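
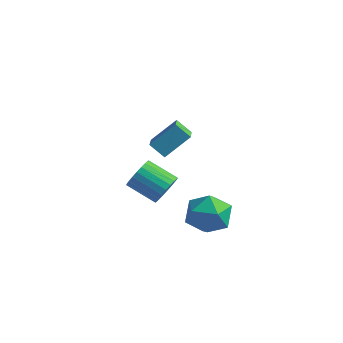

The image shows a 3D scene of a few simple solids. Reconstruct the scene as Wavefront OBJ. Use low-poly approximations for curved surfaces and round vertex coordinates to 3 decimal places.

v 0.321 2.531 -0.657
v 1.018 2.439 -1.666
v 0.442 0.561 -0.394
v 1.139 0.469 -1.403
v 1.585 1.015 -0.395
v 1.51 2.233 -0.557
v -0.05 0.767 -1.503
v -0.125 1.985 -1.665
v 0.789 1.349 -2.189
v 1.8 1.502 -1.504
v -0.34 1.498 -0.556
v 0.671 1.651 0.129
v -3.209 3.645 -2.347
v -2.772 3.358 -1.614
v -4.294 3.069 -0.82
v -4.731 3.355 -1.553
v -2.802 3.701 -1.546
v -4.323 3.412 -0.752
v -2.894 4.035 -1.6
v -4.415 3.746 -0.806
v -3.034 4.311 -1.768
v -4.555 4.022 -0.974
v -3.2 4.484 -2.024
v -4.721 4.195 -1.23
v -3.368 4.53 -2.329
v -4.889 4.241 -1.535
v -3.512 4.441 -2.636
v -5.033 4.152 -1.842
v -3.61 4.231 -2.9
v -5.131 3.942 -2.106
v -3.646 3.931 -3.08
v -5.168 3.642 -2.286
v -3.617 3.588 -3.148
v -5.138 3.299 -2.354
v -3.525 3.254 -3.094
v -5.046 2.965 -2.3
v -3.385 2.978 -2.926
v -4.906 2.689 -2.132
v -3.219 2.805 -2.67
v -4.74 2.516 -1.876
v -3.051 2.759 -2.365
v -4.572 2.47 -1.571
v -2.907 2.848 -2.058
v -4.428 2.559 -1.264
v -2.809 3.058 -1.794
v -4.33 2.769 -1
v -1.542 0.095 3.559
v -0.852 1.125 4.617
v -2.314 1.239 2.948
v -1.624 2.27 4.005
v -0.816 0.25 2.935
v -0.126 1.281 3.992
v -1.588 1.395 2.323
v -0.898 2.425 3.381
f 1 12 6
f 1 6 2
f 1 2 8
f 1 8 11
f 1 11 12
f 2 6 10
f 6 12 5
f 12 11 3
f 11 8 7
f 8 2 9
f 4 10 5
f 4 5 3
f 4 3 7
f 4 7 9
f 4 9 10
f 5 10 6
f 3 5 12
f 7 3 11
f 9 7 8
f 10 9 2
f 14 13 17
f 14 17 15
f 15 17 18
f 15 18 16
f 17 13 19
f 17 19 18
f 18 19 20
f 18 20 16
f 19 13 21
f 19 21 20
f 20 21 22
f 20 22 16
f 21 13 23
f 21 23 22
f 22 23 24
f 22 24 16
f 23 13 25
f 23 25 24
f 24 25 26
f 24 26 16
f 25 13 27
f 25 27 26
f 26 27 28
f 26 28 16
f 27 13 29
f 27 29 28
f 28 29 30
f 28 30 16
f 29 13 31
f 29 31 30
f 30 31 32
f 30 32 16
f 31 13 33
f 31 33 32
f 32 33 34
f 32 34 16
f 33 13 35
f 33 35 34
f 34 35 36
f 34 36 16
f 35 13 37
f 35 37 36
f 36 37 38
f 36 38 16
f 37 13 39
f 37 39 38
f 38 39 40
f 38 40 16
f 39 13 41
f 39 41 40
f 40 41 42
f 40 42 16
f 41 13 43
f 41 43 42
f 42 43 44
f 42 44 16
f 43 13 45
f 43 45 44
f 44 45 46
f 44 46 16
f 45 13 14
f 45 14 46
f 46 14 15
f 46 15 16
f 48 50 47
f 51 48 47
f 47 50 49
f 49 51 47
f 48 54 50
f 52 48 51
f 52 54 48
f 50 54 49
f 53 51 49
f 49 54 53
f 53 52 51
f 54 52 53



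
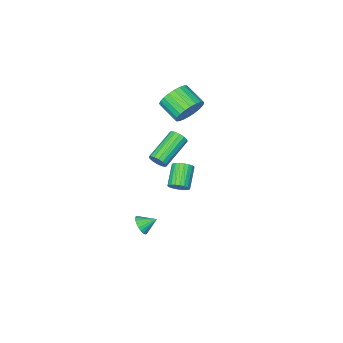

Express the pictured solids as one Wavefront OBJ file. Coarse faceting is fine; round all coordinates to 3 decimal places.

v 1.055 -1.993 -4.047
v 1.418 -2.048 -3.462
v 0.305 -1.487 -3.533
v 1.509 -1.814 -3.559
v 1.532 -1.607 -3.73
v 1.481 -1.459 -3.949
v 1.366 -1.392 -4.183
v 1.204 -1.417 -4.396
v 1.019 -1.529 -4.556
v 0.839 -1.712 -4.639
v 0.692 -1.937 -4.631
v 0.601 -2.171 -4.534
v 0.578 -2.378 -4.363
v 0.629 -2.526 -4.144
v 0.744 -2.593 -3.91
v 0.906 -2.569 -3.697
v 1.092 -2.456 -3.537
v 1.271 -2.273 -3.455
v 0.432 0.777 0.984
v 0.939 0.486 1.245
v 0.015 -0.328 2.136
v -0.492 -0.037 1.876
v 0.908 0.696 1.405
v -0.016 -0.117 2.296
v 0.795 0.921 1.492
v -0.13 0.107 2.383
v 0.619 1.12 1.491
v -0.306 0.307 2.382
v 0.41 1.26 1.403
v -0.514 0.447 2.294
v 0.206 1.317 1.243
v -0.719 0.503 2.134
v 0.04 1.28 1.037
v -0.884 0.466 1.928
v -0.057 1.156 0.823
v -0.982 0.343 1.714
v -0.07 0.967 0.637
v -0.995 0.153 1.528
v 0.004 0.744 0.51
v -0.921 -0.069 1.401
v 0.152 0.528 0.466
v -0.773 -0.286 1.357
v 0.348 0.354 0.511
v -0.576 -0.459 1.402
v 0.559 0.253 0.638
v -0.365 -0.56 1.53
v 0.748 0.243 0.825
v -0.176 -0.57 1.717
v 0.883 0.326 1.04
v -0.042 -0.488 1.931
v -3.285 -3.083 3.361
v -2.612 -2.668 4.053
v -2.462 -4.043 4.73
v -3.135 -4.457 4.039
v -2.969 -2.612 4.245
v -2.82 -3.987 4.923
v -3.375 -2.628 4.303
v -3.225 -4.003 4.981
v -3.766 -2.713 4.218
v -3.616 -4.087 4.896
v -4.085 -2.854 4.002
v -3.935 -4.229 4.68
v -4.281 -3.03 3.688
v -4.131 -4.404 4.366
v -4.326 -3.214 3.325
v -4.176 -4.588 4.003
v -4.212 -3.378 2.967
v -4.063 -4.753 3.645
v -3.958 -3.497 2.67
v -3.808 -4.872 3.347
v -3.6 -3.553 2.477
v -3.451 -4.928 3.155
v -3.195 -3.537 2.419
v -3.045 -4.912 3.097
v -2.804 -3.453 2.504
v -2.654 -4.827 3.182
v -2.485 -3.311 2.72
v -2.335 -4.686 3.398
v -2.289 -3.136 3.034
v -2.139 -4.51 3.712
v -2.244 -2.952 3.397
v -2.094 -4.326 4.075
v -2.357 -2.787 3.755
v -2.208 -4.162 4.433
v 1.394 0.113 3.275
v 1.682 -0.148 3.705
v -0.166 -0.654 4.636
v -0.454 -0.393 4.205
v 1.649 0.137 3.795
v -0.198 -0.369 4.725
v 1.548 0.415 3.745
v -0.3 -0.091 4.676
v 1.406 0.612 3.57
v -0.442 0.106 4.5
v 1.26 0.676 3.315
v -0.588 0.17 4.246
v 1.15 0.589 3.049
v -0.698 0.083 3.98
v 1.106 0.374 2.844
v -0.742 -0.132 3.775
v 1.138 0.089 2.755
v -0.709 -0.417 3.685
v 1.24 -0.189 2.804
v -0.608 -0.695 3.735
v 1.382 -0.386 2.98
v -0.466 -0.892 3.91
v 1.528 -0.45 3.234
v -0.32 -0.956 4.165
v 1.638 -0.363 3.5
v -0.21 -0.869 4.431
f 2 1 4
f 2 4 3
f 4 1 5
f 4 5 3
f 5 1 6
f 5 6 3
f 6 1 7
f 6 7 3
f 7 1 8
f 7 8 3
f 8 1 9
f 8 9 3
f 9 1 10
f 9 10 3
f 10 1 11
f 10 11 3
f 11 1 12
f 11 12 3
f 12 1 13
f 12 13 3
f 13 1 14
f 13 14 3
f 14 1 15
f 14 15 3
f 15 1 16
f 15 16 3
f 16 1 17
f 16 17 3
f 17 1 18
f 17 18 3
f 18 1 2
f 18 2 3
f 20 19 23
f 20 23 21
f 21 23 24
f 21 24 22
f 23 19 25
f 23 25 24
f 24 25 26
f 24 26 22
f 25 19 27
f 25 27 26
f 26 27 28
f 26 28 22
f 27 19 29
f 27 29 28
f 28 29 30
f 28 30 22
f 29 19 31
f 29 31 30
f 30 31 32
f 30 32 22
f 31 19 33
f 31 33 32
f 32 33 34
f 32 34 22
f 33 19 35
f 33 35 34
f 34 35 36
f 34 36 22
f 35 19 37
f 35 37 36
f 36 37 38
f 36 38 22
f 37 19 39
f 37 39 38
f 38 39 40
f 38 40 22
f 39 19 41
f 39 41 40
f 40 41 42
f 40 42 22
f 41 19 43
f 41 43 42
f 42 43 44
f 42 44 22
f 43 19 45
f 43 45 44
f 44 45 46
f 44 46 22
f 45 19 47
f 45 47 46
f 46 47 48
f 46 48 22
f 47 19 49
f 47 49 48
f 48 49 50
f 48 50 22
f 49 19 20
f 49 20 50
f 50 20 21
f 50 21 22
f 52 51 55
f 52 55 53
f 53 55 56
f 53 56 54
f 55 51 57
f 55 57 56
f 56 57 58
f 56 58 54
f 57 51 59
f 57 59 58
f 58 59 60
f 58 60 54
f 59 51 61
f 59 61 60
f 60 61 62
f 60 62 54
f 61 51 63
f 61 63 62
f 62 63 64
f 62 64 54
f 63 51 65
f 63 65 64
f 64 65 66
f 64 66 54
f 65 51 67
f 65 67 66
f 66 67 68
f 66 68 54
f 67 51 69
f 67 69 68
f 68 69 70
f 68 70 54
f 69 51 71
f 69 71 70
f 70 71 72
f 70 72 54
f 71 51 73
f 71 73 72
f 72 73 74
f 72 74 54
f 73 51 75
f 73 75 74
f 74 75 76
f 74 76 54
f 75 51 77
f 75 77 76
f 76 77 78
f 76 78 54
f 77 51 79
f 77 79 78
f 78 79 80
f 78 80 54
f 79 51 81
f 79 81 80
f 80 81 82
f 80 82 54
f 81 51 83
f 81 83 82
f 82 83 84
f 82 84 54
f 83 51 52
f 83 52 84
f 84 52 53
f 84 53 54
f 86 85 89
f 86 89 87
f 87 89 90
f 87 90 88
f 89 85 91
f 89 91 90
f 90 91 92
f 90 92 88
f 91 85 93
f 91 93 92
f 92 93 94
f 92 94 88
f 93 85 95
f 93 95 94
f 94 95 96
f 94 96 88
f 95 85 97
f 95 97 96
f 96 97 98
f 96 98 88
f 97 85 99
f 97 99 98
f 98 99 100
f 98 100 88
f 99 85 101
f 99 101 100
f 100 101 102
f 100 102 88
f 101 85 103
f 101 103 102
f 102 103 104
f 102 104 88
f 103 85 105
f 103 105 104
f 104 105 106
f 104 106 88
f 105 85 107
f 105 107 106
f 106 107 108
f 106 108 88
f 107 85 109
f 107 109 108
f 108 109 110
f 108 110 88
f 109 85 86
f 109 86 110
f 110 86 87
f 110 87 88



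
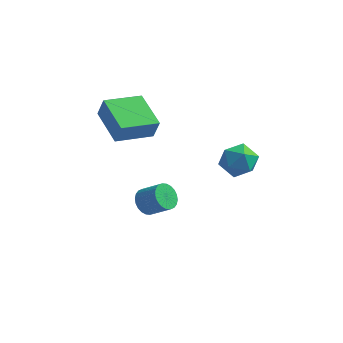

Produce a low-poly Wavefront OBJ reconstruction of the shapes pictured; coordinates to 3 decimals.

v -1.671 -2.437 -4.267
v -1.216 -2.279 -4.855
v -0.154 -2.385 -4.061
v -0.609 -2.543 -3.473
v -1.269 -2.008 -4.748
v -0.207 -2.113 -3.954
v -1.383 -1.802 -4.568
v -0.321 -1.907 -3.774
v -1.541 -1.692 -4.342
v -0.479 -1.798 -3.548
v -1.719 -1.696 -4.105
v -0.657 -1.802 -3.311
v -1.889 -1.813 -3.892
v -0.828 -1.918 -3.098
v -2.027 -2.025 -3.737
v -0.965 -2.13 -2.943
v -2.11 -2.3 -3.662
v -1.048 -2.405 -2.868
v -2.126 -2.595 -3.679
v -1.064 -2.701 -2.885
v -2.073 -2.867 -3.786
v -1.011 -2.972 -2.992
v -1.959 -3.073 -3.966
v -0.897 -3.178 -3.172
v -1.801 -3.182 -4.192
v -0.739 -3.288 -3.398
v -1.623 -3.178 -4.429
v -0.561 -3.284 -3.635
v -1.452 -3.062 -4.642
v -0.391 -3.167 -3.848
v -1.315 -2.85 -4.797
v -0.253 -2.955 -4.003
v -1.232 -2.575 -4.872
v -0.17 -2.68 -4.078
v -3.949 -2.679 1.705
v -3.604 -2.754 2.768
v -2.623 -1.232 1.377
v -2.278 -1.307 2.44
v -2.522 -4.113 1.14
v -2.177 -4.188 2.203
v -1.196 -2.666 0.812
v -0.851 -2.741 1.875
v 3.122 -1.75 0.055
v 3.564 -2.476 -0.489
v 2.336 -2.884 0.929
v 2.778 -3.61 0.385
v 3.327 -3.05 1.021
v 3.813 -2.35 0.481
v 2.087 -3.01 -0.041
v 2.573 -2.31 -0.581
v 2.924 -3.255 -0.548
v 3.691 -3.28 0.108
v 2.209 -2.08 0.332
v 2.976 -2.105 0.988
f 2 1 5
f 2 5 3
f 3 5 6
f 3 6 4
f 5 1 7
f 5 7 6
f 6 7 8
f 6 8 4
f 7 1 9
f 7 9 8
f 8 9 10
f 8 10 4
f 9 1 11
f 9 11 10
f 10 11 12
f 10 12 4
f 11 1 13
f 11 13 12
f 12 13 14
f 12 14 4
f 13 1 15
f 13 15 14
f 14 15 16
f 14 16 4
f 15 1 17
f 15 17 16
f 16 17 18
f 16 18 4
f 17 1 19
f 17 19 18
f 18 19 20
f 18 20 4
f 19 1 21
f 19 21 20
f 20 21 22
f 20 22 4
f 21 1 23
f 21 23 22
f 22 23 24
f 22 24 4
f 23 1 25
f 23 25 24
f 24 25 26
f 24 26 4
f 25 1 27
f 25 27 26
f 26 27 28
f 26 28 4
f 27 1 29
f 27 29 28
f 28 29 30
f 28 30 4
f 29 1 31
f 29 31 30
f 30 31 32
f 30 32 4
f 31 1 33
f 31 33 32
f 32 33 34
f 32 34 4
f 33 1 2
f 33 2 34
f 34 2 3
f 34 3 4
f 36 38 35
f 39 36 35
f 35 38 37
f 37 39 35
f 36 42 38
f 40 36 39
f 40 42 36
f 38 42 37
f 41 39 37
f 37 42 41
f 41 40 39
f 42 40 41
f 43 54 48
f 43 48 44
f 43 44 50
f 43 50 53
f 43 53 54
f 44 48 52
f 48 54 47
f 54 53 45
f 53 50 49
f 50 44 51
f 46 52 47
f 46 47 45
f 46 45 49
f 46 49 51
f 46 51 52
f 47 52 48
f 45 47 54
f 49 45 53
f 51 49 50
f 52 51 44



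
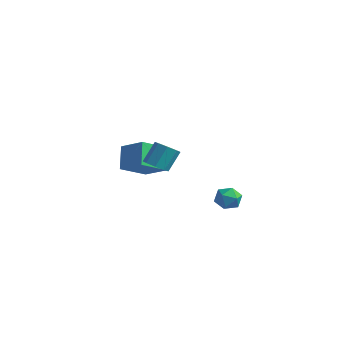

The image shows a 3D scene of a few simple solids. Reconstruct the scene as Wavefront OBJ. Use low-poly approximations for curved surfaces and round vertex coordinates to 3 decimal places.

v -3.688 3.386 -2.23
v -2.308 3.424 -1.42
v -3.208 4.829 -3.116
v -1.828 4.867 -2.307
v -3.052 2.533 -3.273
v -1.672 2.571 -2.464
v -2.572 3.976 -4.16
v -1.192 4.014 -3.35
v 3.316 2.516 -2.928
v 3.926 2.896 -3.127
v 3.974 1.864 -2.153
v 4.584 2.244 -2.352
v 4.043 2.583 -1.966
v 3.636 2.986 -2.445
v 4.264 1.774 -2.835
v 3.857 2.177 -3.314
v 4.513 2.438 -3.069
v 4.376 2.938 -2.532
v 3.524 1.822 -2.748
v 3.387 2.322 -2.211
v 0.482 1.107 -1.094
v 1.154 0.958 -1.04
v 1.249 1.764 -0.011
v 0.578 1.913 -0.066
v 1.064 1.372 -1.355
v 1.159 2.178 -0.327
v 0.633 1.63 -1.518
v 0.728 2.436 -0.49
v 0.114 1.582 -1.432
v 0.209 2.388 -0.404
v -0.189 1.256 -1.149
v -0.094 2.062 -0.12
v -0.099 0.842 -0.833
v -0.004 1.648 0.195
v 0.332 0.584 -0.67
v 0.427 1.39 0.358
v 0.851 0.632 -0.756
v 0.946 1.438 0.272
f 2 4 1
f 5 2 1
f 1 4 3
f 3 5 1
f 2 8 4
f 6 2 5
f 6 8 2
f 4 8 3
f 7 5 3
f 3 8 7
f 7 6 5
f 8 6 7
f 9 20 14
f 9 14 10
f 9 10 16
f 9 16 19
f 9 19 20
f 10 14 18
f 14 20 13
f 20 19 11
f 19 16 15
f 16 10 17
f 12 18 13
f 12 13 11
f 12 11 15
f 12 15 17
f 12 17 18
f 13 18 14
f 11 13 20
f 15 11 19
f 17 15 16
f 18 17 10
f 22 21 25
f 22 25 23
f 23 25 26
f 23 26 24
f 25 21 27
f 25 27 26
f 26 27 28
f 26 28 24
f 27 21 29
f 27 29 28
f 28 29 30
f 28 30 24
f 29 21 31
f 29 31 30
f 30 31 32
f 30 32 24
f 31 21 33
f 31 33 32
f 32 33 34
f 32 34 24
f 33 21 35
f 33 35 34
f 34 35 36
f 34 36 24
f 35 21 37
f 35 37 36
f 36 37 38
f 36 38 24
f 37 21 22
f 37 22 38
f 38 22 23
f 38 23 24



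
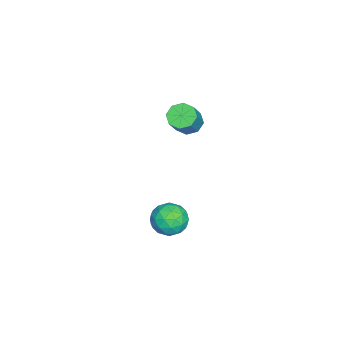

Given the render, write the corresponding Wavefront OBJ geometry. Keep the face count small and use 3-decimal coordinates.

v 1.647 2.408 -4.23
v 2.396 1.461 -4.291
v 0.224 1.239 -3.569
v 0.973 0.292 -3.63
v 1.158 1.158 -2.806
v 2.038 1.881 -3.215
v 0.582 0.819 -4.645
v 1.462 1.542 -5.054
v 1.739 0.479 -4.547
v 2.095 0.689 -3.411
v 0.525 2.011 -4.449
v 0.881 2.221 -3.313
v 2.146 2.037 -4.318
v 0.474 0.663 -3.542
v 0.582 1.172 -3.058
v 1.023 0.615 -3.093
v 1.936 2.284 -3.686
v 2.376 1.727 -3.722
v 1.648 1.549 -2.849
v 0.244 0.973 -4.138
v 0.684 0.416 -4.174
v 1.597 2.085 -4.767
v 2.038 1.528 -4.802
v 0.972 1.151 -5.011
v 2.2 0.904 -4.505
v 1.364 0.216 -4.116
v 1.134 0.526 -4.713
v 1.651 0.951 -4.953
v 2.41 1.027 -3.837
v 1.573 0.34 -3.448
v 1.682 0.848 -2.964
v 2.199 1.273 -3.204
v 2.023 0.45 -3.987
v 1.047 2.36 -4.412
v 0.21 1.673 -4.023
v 0.421 1.427 -4.656
v 0.938 1.852 -4.896
v 1.256 2.484 -3.744
v 0.42 1.796 -3.355
v 0.969 1.749 -2.907
v 1.486 2.174 -3.147
v 0.597 2.25 -3.873
v -1.733 1.719 2.48
v -1.251 2.399 2.113
v 0.015 2.3 3.593
v -0.467 1.621 3.96
v -1.744 2.627 2.55
v -0.478 2.528 4.03
v -2.23 2.323 2.945
v -0.964 2.225 4.425
v -2.425 1.666 3.069
v -1.159 1.567 4.548
v -2.215 1.04 2.847
v -0.949 0.941 4.327
v -1.722 0.812 2.41
v -0.456 0.713 3.89
v -1.236 1.115 2.015
v 0.03 1.017 3.495
v -1.041 1.773 1.892
v 0.225 1.674 3.371
f 1 38 17
f 38 12 41
f 17 41 6
f 38 41 17
f 1 17 13
f 17 6 18
f 13 18 2
f 17 18 13
f 1 13 22
f 13 2 23
f 22 23 8
f 13 23 22
f 1 22 34
f 22 8 37
f 34 37 11
f 22 37 34
f 1 34 38
f 34 11 42
f 38 42 12
f 34 42 38
f 2 18 29
f 18 6 32
f 29 32 10
f 18 32 29
f 6 41 19
f 41 12 40
f 19 40 5
f 41 40 19
f 12 42 39
f 42 11 35
f 39 35 3
f 42 35 39
f 11 37 36
f 37 8 24
f 36 24 7
f 37 24 36
f 8 23 28
f 23 2 25
f 28 25 9
f 23 25 28
f 4 30 16
f 30 10 31
f 16 31 5
f 30 31 16
f 4 16 14
f 16 5 15
f 14 15 3
f 16 15 14
f 4 14 21
f 14 3 20
f 21 20 7
f 14 20 21
f 4 21 26
f 21 7 27
f 26 27 9
f 21 27 26
f 4 26 30
f 26 9 33
f 30 33 10
f 26 33 30
f 5 31 19
f 31 10 32
f 19 32 6
f 31 32 19
f 3 15 39
f 15 5 40
f 39 40 12
f 15 40 39
f 7 20 36
f 20 3 35
f 36 35 11
f 20 35 36
f 9 27 28
f 27 7 24
f 28 24 8
f 27 24 28
f 10 33 29
f 33 9 25
f 29 25 2
f 33 25 29
f 44 43 47
f 44 47 45
f 45 47 48
f 45 48 46
f 47 43 49
f 47 49 48
f 48 49 50
f 48 50 46
f 49 43 51
f 49 51 50
f 50 51 52
f 50 52 46
f 51 43 53
f 51 53 52
f 52 53 54
f 52 54 46
f 53 43 55
f 53 55 54
f 54 55 56
f 54 56 46
f 55 43 57
f 55 57 56
f 56 57 58
f 56 58 46
f 57 43 59
f 57 59 58
f 58 59 60
f 58 60 46
f 59 43 44
f 59 44 60
f 60 44 45
f 60 45 46



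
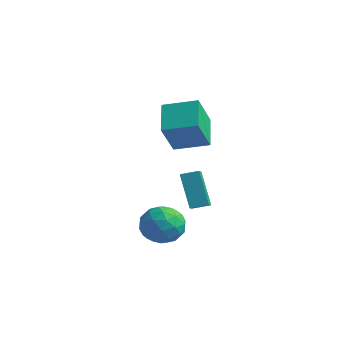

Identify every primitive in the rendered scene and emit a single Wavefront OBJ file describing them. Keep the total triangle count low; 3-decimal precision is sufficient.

v 1.802 1.273 -4.428
v 0.84 1.595 -2.647
v 2.414 1.895 -4.21
v 1.452 2.217 -2.428
v 2.528 0.363 -3.872
v 1.566 0.685 -2.09
v 3.14 0.985 -3.653
v 2.178 1.307 -1.872
v 3.341 -0.97 -4.435
v 4.094 -1.798 -4.243
v 2.006 -2.022 -3.737
v 2.759 -2.85 -3.545
v 2.803 -1.89 -2.939
v 3.628 -1.241 -3.37
v 2.472 -2.579 -4.61
v 3.297 -1.93 -5.041
v 3.557 -2.793 -4.351
v 3.762 -2.367 -3.318
v 2.338 -1.453 -4.662
v 2.543 -1.027 -3.629
v 3.835 -1.292 -4.401
v 2.265 -2.528 -3.579
v 2.291 -1.964 -3.223
v 2.734 -2.451 -3.11
v 3.561 -0.964 -3.888
v 4.004 -1.451 -3.775
v 3.245 -1.505 -3.008
v 2.096 -2.369 -4.205
v 2.539 -2.856 -4.092
v 3.366 -1.369 -4.87
v 3.809 -1.856 -4.757
v 2.855 -2.315 -4.972
v 3.961 -2.363 -4.351
v 3.177 -2.981 -3.94
v 3.008 -2.822 -4.566
v 3.493 -2.44 -4.82
v 4.082 -2.113 -3.744
v 3.297 -2.731 -3.333
v 3.323 -2.167 -2.977
v 3.808 -1.785 -3.231
v 3.766 -2.698 -3.807
v 2.803 -1.089 -4.647
v 2.018 -1.707 -4.236
v 2.292 -2.035 -4.749
v 2.777 -1.653 -5.003
v 2.923 -0.839 -4.04
v 2.139 -1.457 -3.629
v 2.607 -1.38 -3.16
v 3.092 -0.998 -3.414
v 2.334 -1.122 -4.173
v -0.428 1.429 -0.036
v -1.553 2.588 0.984
v -0.768 2.603 -1.744
v -1.893 3.762 -0.724
v 1.013 2.458 0.384
v -0.112 3.617 1.404
v 0.673 3.632 -1.324
v -0.452 4.791 -0.304
f 2 4 1
f 5 2 1
f 1 4 3
f 3 5 1
f 2 8 4
f 6 2 5
f 6 8 2
f 4 8 3
f 7 5 3
f 3 8 7
f 7 6 5
f 8 6 7
f 9 46 25
f 46 20 49
f 25 49 14
f 46 49 25
f 9 25 21
f 25 14 26
f 21 26 10
f 25 26 21
f 9 21 30
f 21 10 31
f 30 31 16
f 21 31 30
f 9 30 42
f 30 16 45
f 42 45 19
f 30 45 42
f 9 42 46
f 42 19 50
f 46 50 20
f 42 50 46
f 10 26 37
f 26 14 40
f 37 40 18
f 26 40 37
f 14 49 27
f 49 20 48
f 27 48 13
f 49 48 27
f 20 50 47
f 50 19 43
f 47 43 11
f 50 43 47
f 19 45 44
f 45 16 32
f 44 32 15
f 45 32 44
f 16 31 36
f 31 10 33
f 36 33 17
f 31 33 36
f 12 38 24
f 38 18 39
f 24 39 13
f 38 39 24
f 12 24 22
f 24 13 23
f 22 23 11
f 24 23 22
f 12 22 29
f 22 11 28
f 29 28 15
f 22 28 29
f 12 29 34
f 29 15 35
f 34 35 17
f 29 35 34
f 12 34 38
f 34 17 41
f 38 41 18
f 34 41 38
f 13 39 27
f 39 18 40
f 27 40 14
f 39 40 27
f 11 23 47
f 23 13 48
f 47 48 20
f 23 48 47
f 15 28 44
f 28 11 43
f 44 43 19
f 28 43 44
f 17 35 36
f 35 15 32
f 36 32 16
f 35 32 36
f 18 41 37
f 41 17 33
f 37 33 10
f 41 33 37
f 52 54 51
f 55 52 51
f 51 54 53
f 53 55 51
f 52 58 54
f 56 52 55
f 56 58 52
f 54 58 53
f 57 55 53
f 53 58 57
f 57 56 55
f 58 56 57



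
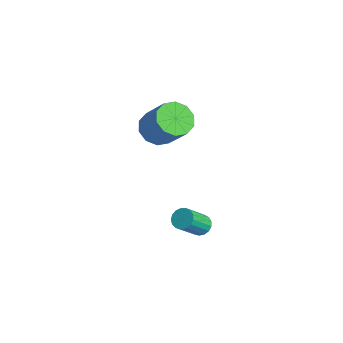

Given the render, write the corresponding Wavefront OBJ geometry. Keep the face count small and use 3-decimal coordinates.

v -2.068 -2.398 1.562
v -1.684 -1.772 1.134
v -0.589 -1.556 2.43
v -0.972 -2.182 2.858
v -2.068 -1.559 1.423
v -0.973 -1.344 2.719
v -2.451 -1.667 1.765
v -1.356 -1.452 3.061
v -2.688 -2.054 2.03
v -1.593 -1.839 3.326
v -2.688 -2.572 2.116
v -1.593 -2.357 3.412
v -2.451 -3.024 1.99
v -1.356 -2.808 3.286
v -2.067 -3.236 1.701
v -0.972 -3.021 2.997
v -1.684 -3.128 1.359
v -0.589 -2.913 2.655
v -1.447 -2.741 1.094
v -0.352 -2.526 2.39
v -1.447 -2.223 1.008
v -0.352 -2.008 2.304
v 0.466 -1.835 -2.901
v 0.706 -1.475 -2.631
v 0.974 -2.465 -1.549
v 0.734 -2.825 -1.819
v 0.474 -1.458 -2.558
v 0.741 -2.447 -1.476
v 0.24 -1.527 -2.563
v 0.507 -2.517 -1.482
v 0.058 -1.667 -2.646
v 0.325 -2.657 -1.564
v -0.031 -1.845 -2.787
v 0.237 -2.835 -1.706
v -0.005 -2.021 -2.954
v 0.262 -3.011 -1.873
v 0.128 -2.155 -3.109
v 0.395 -3.144 -2.028
v 0.339 -2.215 -3.217
v 0.606 -3.204 -2.135
v 0.579 -2.188 -3.251
v 0.846 -3.178 -2.17
v 0.793 -2.08 -3.206
v 1.061 -3.07 -2.124
v 0.933 -1.917 -3.091
v 1.2 -2.906 -2.009
v 0.965 -1.734 -2.932
v 1.233 -2.724 -1.85
v 0.884 -1.575 -2.766
v 1.151 -2.564 -1.684
f 2 1 5
f 2 5 3
f 3 5 6
f 3 6 4
f 5 1 7
f 5 7 6
f 6 7 8
f 6 8 4
f 7 1 9
f 7 9 8
f 8 9 10
f 8 10 4
f 9 1 11
f 9 11 10
f 10 11 12
f 10 12 4
f 11 1 13
f 11 13 12
f 12 13 14
f 12 14 4
f 13 1 15
f 13 15 14
f 14 15 16
f 14 16 4
f 15 1 17
f 15 17 16
f 16 17 18
f 16 18 4
f 17 1 19
f 17 19 18
f 18 19 20
f 18 20 4
f 19 1 21
f 19 21 20
f 20 21 22
f 20 22 4
f 21 1 2
f 21 2 22
f 22 2 3
f 22 3 4
f 24 23 27
f 24 27 25
f 25 27 28
f 25 28 26
f 27 23 29
f 27 29 28
f 28 29 30
f 28 30 26
f 29 23 31
f 29 31 30
f 30 31 32
f 30 32 26
f 31 23 33
f 31 33 32
f 32 33 34
f 32 34 26
f 33 23 35
f 33 35 34
f 34 35 36
f 34 36 26
f 35 23 37
f 35 37 36
f 36 37 38
f 36 38 26
f 37 23 39
f 37 39 38
f 38 39 40
f 38 40 26
f 39 23 41
f 39 41 40
f 40 41 42
f 40 42 26
f 41 23 43
f 41 43 42
f 42 43 44
f 42 44 26
f 43 23 45
f 43 45 44
f 44 45 46
f 44 46 26
f 45 23 47
f 45 47 46
f 46 47 48
f 46 48 26
f 47 23 49
f 47 49 48
f 48 49 50
f 48 50 26
f 49 23 24
f 49 24 50
f 50 24 25
f 50 25 26



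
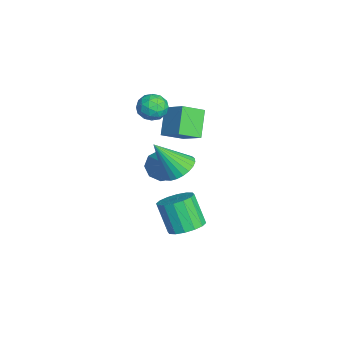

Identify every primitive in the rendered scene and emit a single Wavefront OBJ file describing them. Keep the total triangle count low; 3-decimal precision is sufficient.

v 2.526 1.87 1.445
v 2.998 2.403 1.892
v 2.314 0.81 2.935
v 2.699 2.528 1.938
v 2.373 2.553 1.91
v 2.071 2.474 1.81
v 1.838 2.303 1.656
v 1.71 2.066 1.469
v 1.706 1.799 1.279
v 1.827 1.543 1.114
v 2.054 1.337 0.999
v 2.353 1.212 0.953
v 2.679 1.187 0.981
v 2.981 1.266 1.08
v 3.214 1.436 1.235
v 3.342 1.673 1.422
v 3.346 1.94 1.612
v 3.225 2.196 1.777
v 1.17 2.386 -3.74
v 1.631 3.018 -3.314
v 0.91 2.585 -1.894
v 0.45 1.954 -2.32
v 1.241 3.224 -3.449
v 0.521 2.792 -2.029
v 0.833 3.206 -3.661
v 0.112 2.774 -2.242
v 0.515 2.968 -3.895
v -0.205 2.536 -2.475
v 0.373 2.575 -4.087
v -0.348 2.142 -2.667
v 0.444 2.13 -4.186
v -0.276 1.698 -2.767
v 0.71 1.755 -4.166
v -0.011 1.322 -2.746
v 1.099 1.548 -4.031
v 0.379 1.116 -2.611
v 1.508 1.566 -3.818
v 0.787 1.134 -2.399
v 1.825 1.804 -3.585
v 1.105 1.372 -2.165
v 1.968 2.198 -3.393
v 1.247 1.765 -1.973
v 1.896 2.642 -3.293
v 1.176 2.21 -1.874
v -2.825 1.804 -2.616
v -2.287 1.621 -3.275
v -1.135 1.756 -1.224
v -2.329 2.21 -3.204
v -2.603 2.609 -2.858
v -2.98 2.632 -2.399
v -3.286 2.267 -2.042
v -3.375 1.685 -1.953
v -3.207 1.159 -2.175
v -2.86 0.935 -2.603
v -2.497 1.117 -3.038
v -2.879 1.886 1.385
v -1.917 2.573 2.117
v -3.181 2.928 0.805
v -2.22 3.615 1.537
v -1.84 1.585 0.303
v -0.879 2.272 1.035
v -2.143 2.627 -0.277
v -1.181 3.314 0.455
v -1.311 1.876 2.576
v -0.815 1.298 2.67
v -2.205 1.062 2.29
v -1.709 0.484 2.384
v -1.943 0.89 2.991
v -1.391 1.393 3.168
v -1.629 0.967 1.792
v -1.077 1.47 1.969
v -1.011 0.736 2.185
v -1.205 0.689 2.926
v -1.815 1.671 2.034
v -2.009 1.624 2.775
v -0.985 1.658 2.648
v -2.035 0.702 2.312
v -2.173 0.94 2.669
v -1.881 0.601 2.724
v -1.323 1.714 2.941
v -1.032 1.375 2.996
v -1.695 1.135 3.185
v -1.988 0.985 1.964
v -1.697 0.646 2.019
v -1.139 1.759 2.236
v -0.847 1.42 2.291
v -1.325 1.225 1.775
v -0.808 0.988 2.418
v -1.334 0.51 2.25
v -1.287 0.794 1.902
v -0.962 1.089 2.006
v -0.922 0.961 2.854
v -1.448 0.482 2.686
v -1.586 0.721 3.043
v -1.261 1.017 3.147
v -1.038 0.63 2.569
v -1.572 1.878 2.274
v -2.098 1.399 2.106
v -1.759 1.343 1.813
v -1.434 1.639 1.917
v -1.686 1.85 2.71
v -2.212 1.372 2.542
v -2.058 1.271 2.954
v -1.733 1.566 3.058
v -1.982 1.73 2.391
f 2 1 4
f 2 4 3
f 4 1 5
f 4 5 3
f 5 1 6
f 5 6 3
f 6 1 7
f 6 7 3
f 7 1 8
f 7 8 3
f 8 1 9
f 8 9 3
f 9 1 10
f 9 10 3
f 10 1 11
f 10 11 3
f 11 1 12
f 11 12 3
f 12 1 13
f 12 13 3
f 13 1 14
f 13 14 3
f 14 1 15
f 14 15 3
f 15 1 16
f 15 16 3
f 16 1 17
f 16 17 3
f 17 1 18
f 17 18 3
f 18 1 2
f 18 2 3
f 20 19 23
f 20 23 21
f 21 23 24
f 21 24 22
f 23 19 25
f 23 25 24
f 24 25 26
f 24 26 22
f 25 19 27
f 25 27 26
f 26 27 28
f 26 28 22
f 27 19 29
f 27 29 28
f 28 29 30
f 28 30 22
f 29 19 31
f 29 31 30
f 30 31 32
f 30 32 22
f 31 19 33
f 31 33 32
f 32 33 34
f 32 34 22
f 33 19 35
f 33 35 34
f 34 35 36
f 34 36 22
f 35 19 37
f 35 37 36
f 36 37 38
f 36 38 22
f 37 19 39
f 37 39 38
f 38 39 40
f 38 40 22
f 39 19 41
f 39 41 40
f 40 41 42
f 40 42 22
f 41 19 43
f 41 43 42
f 42 43 44
f 42 44 22
f 43 19 20
f 43 20 44
f 44 20 21
f 44 21 22
f 46 45 48
f 46 48 47
f 48 45 49
f 48 49 47
f 49 45 50
f 49 50 47
f 50 45 51
f 50 51 47
f 51 45 52
f 51 52 47
f 52 45 53
f 52 53 47
f 53 45 54
f 53 54 47
f 54 45 55
f 54 55 47
f 55 45 46
f 55 46 47
f 57 59 56
f 60 57 56
f 56 59 58
f 58 60 56
f 57 63 59
f 61 57 60
f 61 63 57
f 59 63 58
f 62 60 58
f 58 63 62
f 62 61 60
f 63 61 62
f 64 101 80
f 101 75 104
f 80 104 69
f 101 104 80
f 64 80 76
f 80 69 81
f 76 81 65
f 80 81 76
f 64 76 85
f 76 65 86
f 85 86 71
f 76 86 85
f 64 85 97
f 85 71 100
f 97 100 74
f 85 100 97
f 64 97 101
f 97 74 105
f 101 105 75
f 97 105 101
f 65 81 92
f 81 69 95
f 92 95 73
f 81 95 92
f 69 104 82
f 104 75 103
f 82 103 68
f 104 103 82
f 75 105 102
f 105 74 98
f 102 98 66
f 105 98 102
f 74 100 99
f 100 71 87
f 99 87 70
f 100 87 99
f 71 86 91
f 86 65 88
f 91 88 72
f 86 88 91
f 67 93 79
f 93 73 94
f 79 94 68
f 93 94 79
f 67 79 77
f 79 68 78
f 77 78 66
f 79 78 77
f 67 77 84
f 77 66 83
f 84 83 70
f 77 83 84
f 67 84 89
f 84 70 90
f 89 90 72
f 84 90 89
f 67 89 93
f 89 72 96
f 93 96 73
f 89 96 93
f 68 94 82
f 94 73 95
f 82 95 69
f 94 95 82
f 66 78 102
f 78 68 103
f 102 103 75
f 78 103 102
f 70 83 99
f 83 66 98
f 99 98 74
f 83 98 99
f 72 90 91
f 90 70 87
f 91 87 71
f 90 87 91
f 73 96 92
f 96 72 88
f 92 88 65
f 96 88 92



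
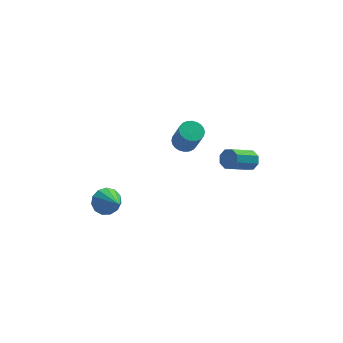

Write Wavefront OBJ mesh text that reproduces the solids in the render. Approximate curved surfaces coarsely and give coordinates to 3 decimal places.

v -3.251 3.128 -3.102
v -2.712 2.883 -3.683
v -2.789 1.672 -2.058
v -2.475 3.165 -3.394
v -2.485 3.435 -3.013
v -2.738 3.608 -2.659
v -3.154 3.628 -2.446
v -3.6 3.49 -2.441
v -3.936 3.237 -2.646
v -4.055 2.949 -2.995
v -3.918 2.718 -3.378
v -3.569 2.618 -3.673
v -3.12 2.679 -3.787
v 0.444 1.383 2.721
v 0.977 1.092 2.489
v 1.229 0.486 3.827
v 0.696 0.777 4.059
v 1.072 1.312 2.571
v 1.324 0.707 3.909
v 1.072 1.543 2.675
v 1.324 0.938 4.013
v 0.977 1.75 2.787
v 1.228 1.144 4.125
v 0.8 1.9 2.888
v 1.052 1.295 4.226
v 0.569 1.972 2.964
v 0.821 1.367 4.302
v 0.319 1.955 3.003
v 0.571 1.349 4.341
v 0.088 1.85 2.999
v 0.34 1.244 4.337
v -0.089 1.674 2.953
v 0.163 1.068 4.291
v -0.184 1.453 2.871
v 0.068 0.848 4.209
v -0.184 1.222 2.767
v 0.068 0.617 4.105
v -0.088 1.016 2.655
v 0.163 0.41 3.993
v 0.088 0.865 2.554
v 0.34 0.26 3.892
v 0.319 0.793 2.478
v 0.571 0.188 3.816
v 0.569 0.811 2.439
v 0.821 0.205 3.777
v 0.8 0.916 2.443
v 1.052 0.31 3.781
v 3.925 1.984 0.083
v 4.156 2.24 0.586
v 2.907 1.611 1.48
v 2.675 1.356 0.977
v 3.857 2.521 0.365
v 2.607 1.893 1.259
v 3.597 2.488 -0.022
v 2.347 1.859 0.873
v 3.529 2.16 -0.347
v 2.279 1.531 0.547
v 3.693 1.729 -0.42
v 2.444 1.1 0.474
v 3.993 1.447 -0.199
v 2.743 0.819 0.695
v 4.253 1.481 0.187
v 3.003 0.852 1.082
v 4.321 1.809 0.513
v 3.071 1.18 1.407
f 2 1 4
f 2 4 3
f 4 1 5
f 4 5 3
f 5 1 6
f 5 6 3
f 6 1 7
f 6 7 3
f 7 1 8
f 7 8 3
f 8 1 9
f 8 9 3
f 9 1 10
f 9 10 3
f 10 1 11
f 10 11 3
f 11 1 12
f 11 12 3
f 12 1 13
f 12 13 3
f 13 1 2
f 13 2 3
f 15 14 18
f 15 18 16
f 16 18 19
f 16 19 17
f 18 14 20
f 18 20 19
f 19 20 21
f 19 21 17
f 20 14 22
f 20 22 21
f 21 22 23
f 21 23 17
f 22 14 24
f 22 24 23
f 23 24 25
f 23 25 17
f 24 14 26
f 24 26 25
f 25 26 27
f 25 27 17
f 26 14 28
f 26 28 27
f 27 28 29
f 27 29 17
f 28 14 30
f 28 30 29
f 29 30 31
f 29 31 17
f 30 14 32
f 30 32 31
f 31 32 33
f 31 33 17
f 32 14 34
f 32 34 33
f 33 34 35
f 33 35 17
f 34 14 36
f 34 36 35
f 35 36 37
f 35 37 17
f 36 14 38
f 36 38 37
f 37 38 39
f 37 39 17
f 38 14 40
f 38 40 39
f 39 40 41
f 39 41 17
f 40 14 42
f 40 42 41
f 41 42 43
f 41 43 17
f 42 14 44
f 42 44 43
f 43 44 45
f 43 45 17
f 44 14 46
f 44 46 45
f 45 46 47
f 45 47 17
f 46 14 15
f 46 15 47
f 47 15 16
f 47 16 17
f 49 48 52
f 49 52 50
f 50 52 53
f 50 53 51
f 52 48 54
f 52 54 53
f 53 54 55
f 53 55 51
f 54 48 56
f 54 56 55
f 55 56 57
f 55 57 51
f 56 48 58
f 56 58 57
f 57 58 59
f 57 59 51
f 58 48 60
f 58 60 59
f 59 60 61
f 59 61 51
f 60 48 62
f 60 62 61
f 61 62 63
f 61 63 51
f 62 48 64
f 62 64 63
f 63 64 65
f 63 65 51
f 64 48 49
f 64 49 65
f 65 49 50
f 65 50 51



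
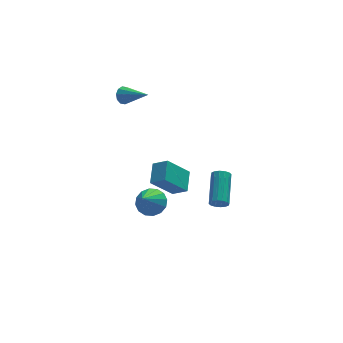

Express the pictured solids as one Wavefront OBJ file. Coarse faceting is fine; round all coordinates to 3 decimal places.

v -3.884 3.285 3.496
v -3.43 3.465 3.164
v -2.836 2.055 4.264
v -3.428 3.659 3.473
v -3.601 3.711 3.79
v -3.881 3.6 3.995
v -4.163 3.368 4.009
v -4.338 3.105 3.827
v -4.34 2.911 3.518
v -4.167 2.86 3.201
v -3.887 2.971 2.996
v -3.605 3.202 2.982
v -2.07 1.486 -2.668
v -1.615 2.672 -2.079
v -2.771 2.033 -3.227
v -2.317 3.218 -2.637
v -0.743 1.702 -4.123
v -0.289 2.887 -3.533
v -1.445 2.248 -4.681
v -0.99 3.434 -4.092
v -3.46 -0.913 -2.19
v -2.654 -1.189 -1.934
v -4.18 -1.827 -0.91
v -2.727 -0.8 -1.697
v -2.997 -0.442 -1.593
v -3.391 -0.21 -1.649
v -3.804 -0.166 -1.849
v -4.124 -0.322 -2.141
v -4.266 -0.637 -2.446
v -4.193 -1.025 -2.682
v -3.923 -1.384 -2.787
v -3.529 -1.616 -2.731
v -3.117 -1.66 -2.531
v -2.796 -1.503 -2.239
v -0.533 -3.713 -0.567
v -0.181 -3.992 -0.267
v 0.425 -2.286 0.607
v 0.073 -2.007 0.307
v -0.04 -3.923 -0.499
v 0.565 -2.217 0.376
v -0.031 -3.798 -0.749
v 0.574 -2.092 0.126
v -0.157 -3.65 -0.95
v 0.449 -1.945 -0.075
v -0.383 -3.519 -1.049
v 0.222 -1.814 -0.174
v -0.65 -3.44 -1.018
v -0.044 -1.734 -0.144
v -0.885 -3.434 -0.867
v -0.279 -1.728 0.007
v -1.025 -3.503 -0.636
v -0.42 -1.797 0.239
v -1.034 -3.628 -0.386
v -0.429 -1.922 0.489
v -0.909 -3.775 -0.185
v -0.303 -2.07 0.69
v -0.682 -3.906 -0.086
v -0.077 -2.201 0.789
v -0.416 -3.986 -0.116
v 0.19 -2.28 0.758
f 2 1 4
f 2 4 3
f 4 1 5
f 4 5 3
f 5 1 6
f 5 6 3
f 6 1 7
f 6 7 3
f 7 1 8
f 7 8 3
f 8 1 9
f 8 9 3
f 9 1 10
f 9 10 3
f 10 1 11
f 10 11 3
f 11 1 12
f 11 12 3
f 12 1 2
f 12 2 3
f 14 16 13
f 17 14 13
f 13 16 15
f 15 17 13
f 14 20 16
f 18 14 17
f 18 20 14
f 16 20 15
f 19 17 15
f 15 20 19
f 19 18 17
f 20 18 19
f 22 21 24
f 22 24 23
f 24 21 25
f 24 25 23
f 25 21 26
f 25 26 23
f 26 21 27
f 26 27 23
f 27 21 28
f 27 28 23
f 28 21 29
f 28 29 23
f 29 21 30
f 29 30 23
f 30 21 31
f 30 31 23
f 31 21 32
f 31 32 23
f 32 21 33
f 32 33 23
f 33 21 34
f 33 34 23
f 34 21 22
f 34 22 23
f 36 35 39
f 36 39 37
f 37 39 40
f 37 40 38
f 39 35 41
f 39 41 40
f 40 41 42
f 40 42 38
f 41 35 43
f 41 43 42
f 42 43 44
f 42 44 38
f 43 35 45
f 43 45 44
f 44 45 46
f 44 46 38
f 45 35 47
f 45 47 46
f 46 47 48
f 46 48 38
f 47 35 49
f 47 49 48
f 48 49 50
f 48 50 38
f 49 35 51
f 49 51 50
f 50 51 52
f 50 52 38
f 51 35 53
f 51 53 52
f 52 53 54
f 52 54 38
f 53 35 55
f 53 55 54
f 54 55 56
f 54 56 38
f 55 35 57
f 55 57 56
f 56 57 58
f 56 58 38
f 57 35 59
f 57 59 58
f 58 59 60
f 58 60 38
f 59 35 36
f 59 36 60
f 60 36 37
f 60 37 38



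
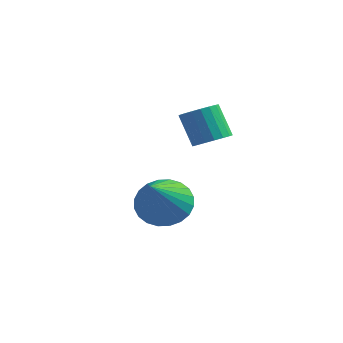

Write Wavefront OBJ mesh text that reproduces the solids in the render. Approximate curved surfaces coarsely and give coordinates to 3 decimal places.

v 0.529 -1.457 -2.048
v 0.964 -1.662 -1.742
v 0.406 -1.449 -0.806
v -0.029 -1.243 -1.112
v 1.021 -1.416 -1.763
v 0.463 -1.203 -0.828
v 0.981 -1.178 -1.841
v 0.423 -0.965 -0.906
v 0.852 -0.995 -1.96
v 0.294 -0.782 -1.025
v 0.658 -0.904 -2.097
v 0.1 -0.69 -1.161
v 0.439 -0.922 -2.223
v -0.119 -0.709 -1.288
v 0.238 -1.046 -2.315
v -0.32 -0.833 -1.38
v 0.094 -1.251 -2.354
v -0.464 -1.038 -1.418
v 0.037 -1.497 -2.332
v -0.521 -1.284 -1.397
v 0.077 -1.735 -2.254
v -0.481 -1.522 -1.319
v 0.206 -1.918 -2.135
v -0.352 -1.705 -1.2
v 0.4 -2.01 -1.999
v -0.158 -1.796 -1.063
v 0.619 -1.991 -1.872
v 0.061 -1.778 -0.937
v 0.82 -1.867 -1.78
v 0.262 -1.654 -0.845
v -0.828 -1.719 -4.67
v -0.36 -1.161 -4.25
v -0.352 -3.201 -3.23
v -0.653 -1.118 -4.109
v -0.972 -1.167 -4.054
v -1.27 -1.299 -4.092
v -1.5 -1.496 -4.218
v -1.627 -1.726 -4.413
v -1.633 -1.955 -4.647
v -1.517 -2.149 -4.884
v -1.295 -2.277 -5.089
v -1.003 -2.32 -5.23
v -0.683 -2.271 -5.286
v -0.386 -2.139 -5.248
v -0.156 -1.942 -5.122
v -0.028 -1.712 -4.927
v -0.022 -1.483 -4.693
v -0.139 -1.289 -4.455
f 2 1 5
f 2 5 3
f 3 5 6
f 3 6 4
f 5 1 7
f 5 7 6
f 6 7 8
f 6 8 4
f 7 1 9
f 7 9 8
f 8 9 10
f 8 10 4
f 9 1 11
f 9 11 10
f 10 11 12
f 10 12 4
f 11 1 13
f 11 13 12
f 12 13 14
f 12 14 4
f 13 1 15
f 13 15 14
f 14 15 16
f 14 16 4
f 15 1 17
f 15 17 16
f 16 17 18
f 16 18 4
f 17 1 19
f 17 19 18
f 18 19 20
f 18 20 4
f 19 1 21
f 19 21 20
f 20 21 22
f 20 22 4
f 21 1 23
f 21 23 22
f 22 23 24
f 22 24 4
f 23 1 25
f 23 25 24
f 24 25 26
f 24 26 4
f 25 1 27
f 25 27 26
f 26 27 28
f 26 28 4
f 27 1 29
f 27 29 28
f 28 29 30
f 28 30 4
f 29 1 2
f 29 2 30
f 30 2 3
f 30 3 4
f 32 31 34
f 32 34 33
f 34 31 35
f 34 35 33
f 35 31 36
f 35 36 33
f 36 31 37
f 36 37 33
f 37 31 38
f 37 38 33
f 38 31 39
f 38 39 33
f 39 31 40
f 39 40 33
f 40 31 41
f 40 41 33
f 41 31 42
f 41 42 33
f 42 31 43
f 42 43 33
f 43 31 44
f 43 44 33
f 44 31 45
f 44 45 33
f 45 31 46
f 45 46 33
f 46 31 47
f 46 47 33
f 47 31 48
f 47 48 33
f 48 31 32
f 48 32 33



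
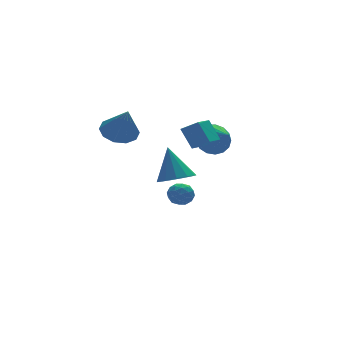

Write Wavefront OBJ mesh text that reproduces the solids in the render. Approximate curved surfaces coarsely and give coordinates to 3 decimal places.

v 0.41 -3.841 3.33
v 0.154 -3.068 4.432
v 1.536 -2.827 2.88
v 1.279 -2.054 3.982
v 1.121 -4.386 3.878
v 0.864 -3.613 4.98
v 2.246 -3.372 3.428
v 1.99 -2.599 4.53
v -0.962 1.912 2.612
v 0.06 1.596 2.404
v -0.918 0.888 4.388
v 0.087 2.179 2.74
v -0.287 2.66 3.027
v -0.919 2.856 3.155
v -1.567 2.691 3.076
v -1.984 2.228 2.82
v -2.011 1.645 2.485
v -1.637 1.163 2.198
v -1.006 0.968 2.069
v -0.357 1.133 2.148
v 1.981 1.117 -1.201
v 2.712 0.415 -0.8
v 1.979 2.203 0.701
v 3.033 0.87 -1.059
v 3.02 1.404 -1.363
v 2.677 1.846 -1.616
v 2.113 2.057 -1.737
v 1.507 1.97 -1.688
v 1.052 1.612 -1.484
v 0.891 1.097 -1.19
v 1.077 0.588 -0.9
v 1.549 0.248 -0.705
v 2.159 0.183 -0.668
v 2.404 2.416 -3.58
v 2.727 2.869 -3.005
v 2.713 1.351 -2.915
v 3.036 1.804 -2.34
v 2.244 1.804 -2.452
v 2.054 2.463 -2.863
v 3.386 1.757 -3.057
v 3.196 2.416 -3.468
v 3.334 2.461 -2.682
v 2.628 2.49 -2.308
v 2.812 1.73 -3.612
v 2.106 1.759 -3.238
v 2.539 2.736 -3.351
v 2.901 1.484 -2.569
v 2.436 1.484 -2.635
v 2.626 1.75 -2.297
v 2.143 2.497 -3.267
v 2.333 2.763 -2.93
v 2.049 2.138 -2.605
v 3.107 1.457 -2.99
v 3.297 1.723 -2.653
v 2.814 2.47 -3.623
v 3.004 2.736 -3.285
v 3.391 2.082 -3.315
v 3.085 2.762 -2.823
v 3.266 2.136 -2.432
v 3.473 2.109 -2.854
v 3.36 2.496 -3.095
v 2.67 2.779 -2.604
v 2.852 2.154 -2.213
v 2.386 2.154 -2.278
v 2.274 2.541 -2.52
v 3.027 2.54 -2.414
v 2.588 2.066 -3.707
v 2.77 1.441 -3.316
v 3.166 1.679 -3.4
v 3.054 2.066 -3.642
v 2.174 2.084 -3.488
v 2.355 1.458 -3.097
v 2.08 1.724 -2.825
v 1.967 2.111 -3.066
v 2.413 1.68 -3.506
v 3.09 -0.95 2.323
v 4.083 -0.833 2.527
v 3.09 -2.65 3.297
v 3.86 -0.617 2.904
v 3.461 -0.477 3.148
v 2.977 -0.446 3.203
v 2.518 -0.53 3.056
v 2.191 -0.71 2.742
v 2.07 -0.945 2.331
v 2.182 -1.181 1.919
v 2.503 -1.364 1.599
v 2.957 -1.452 1.445
v 3.443 -1.425 1.492
v 3.847 -1.289 1.73
v 4.078 -1.075 2.103
f 2 4 1
f 5 2 1
f 1 4 3
f 3 5 1
f 2 8 4
f 6 2 5
f 6 8 2
f 4 8 3
f 7 5 3
f 3 8 7
f 7 6 5
f 8 6 7
f 10 9 12
f 10 12 11
f 12 9 13
f 12 13 11
f 13 9 14
f 13 14 11
f 14 9 15
f 14 15 11
f 15 9 16
f 15 16 11
f 16 9 17
f 16 17 11
f 17 9 18
f 17 18 11
f 18 9 19
f 18 19 11
f 19 9 20
f 19 20 11
f 20 9 10
f 20 10 11
f 22 21 24
f 22 24 23
f 24 21 25
f 24 25 23
f 25 21 26
f 25 26 23
f 26 21 27
f 26 27 23
f 27 21 28
f 27 28 23
f 28 21 29
f 28 29 23
f 29 21 30
f 29 30 23
f 30 21 31
f 30 31 23
f 31 21 32
f 31 32 23
f 32 21 33
f 32 33 23
f 33 21 22
f 33 22 23
f 34 71 50
f 71 45 74
f 50 74 39
f 71 74 50
f 34 50 46
f 50 39 51
f 46 51 35
f 50 51 46
f 34 46 55
f 46 35 56
f 55 56 41
f 46 56 55
f 34 55 67
f 55 41 70
f 67 70 44
f 55 70 67
f 34 67 71
f 67 44 75
f 71 75 45
f 67 75 71
f 35 51 62
f 51 39 65
f 62 65 43
f 51 65 62
f 39 74 52
f 74 45 73
f 52 73 38
f 74 73 52
f 45 75 72
f 75 44 68
f 72 68 36
f 75 68 72
f 44 70 69
f 70 41 57
f 69 57 40
f 70 57 69
f 41 56 61
f 56 35 58
f 61 58 42
f 56 58 61
f 37 63 49
f 63 43 64
f 49 64 38
f 63 64 49
f 37 49 47
f 49 38 48
f 47 48 36
f 49 48 47
f 37 47 54
f 47 36 53
f 54 53 40
f 47 53 54
f 37 54 59
f 54 40 60
f 59 60 42
f 54 60 59
f 37 59 63
f 59 42 66
f 63 66 43
f 59 66 63
f 38 64 52
f 64 43 65
f 52 65 39
f 64 65 52
f 36 48 72
f 48 38 73
f 72 73 45
f 48 73 72
f 40 53 69
f 53 36 68
f 69 68 44
f 53 68 69
f 42 60 61
f 60 40 57
f 61 57 41
f 60 57 61
f 43 66 62
f 66 42 58
f 62 58 35
f 66 58 62
f 77 76 79
f 77 79 78
f 79 76 80
f 79 80 78
f 80 76 81
f 80 81 78
f 81 76 82
f 81 82 78
f 82 76 83
f 82 83 78
f 83 76 84
f 83 84 78
f 84 76 85
f 84 85 78
f 85 76 86
f 85 86 78
f 86 76 87
f 86 87 78
f 87 76 88
f 87 88 78
f 88 76 89
f 88 89 78
f 89 76 90
f 89 90 78
f 90 76 77
f 90 77 78



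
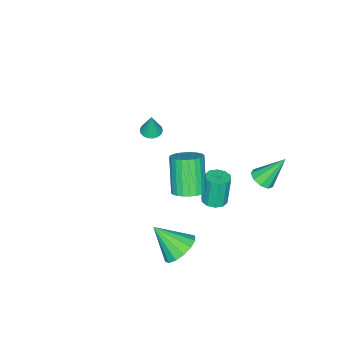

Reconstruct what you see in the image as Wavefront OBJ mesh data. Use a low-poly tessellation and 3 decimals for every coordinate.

v 3.651 2.565 1.787
v 4.213 2.989 2.227
v 3.35 2.319 3.973
v 2.789 1.895 3.533
v 3.978 3.21 2.195
v 3.115 2.54 3.942
v 3.693 3.332 2.102
v 2.83 2.662 3.848
v 3.402 3.337 1.96
v 2.539 2.667 3.706
v 3.149 3.225 1.792
v 2.286 2.555 3.538
v 2.972 3.013 1.623
v 2.109 2.343 3.369
v 2.899 2.732 1.479
v 2.036 2.062 3.225
v 2.94 2.426 1.382
v 2.077 1.756 3.128
v 3.09 2.141 1.347
v 2.227 1.471 3.093
v 3.325 1.92 1.378
v 2.462 1.25 3.125
v 3.61 1.798 1.472
v 2.747 1.128 3.218
v 3.901 1.793 1.614
v 3.038 1.123 3.36
v 4.154 1.905 1.782
v 3.291 1.235 3.528
v 4.331 2.117 1.951
v 3.468 1.447 3.697
v 4.404 2.398 2.095
v 3.541 1.728 3.841
v 4.363 2.704 2.192
v 3.5 2.034 3.938
v 0.939 2.338 -1.557
v 1.471 2.717 -1.464
v 1.174 2.72 0.23
v 0.641 2.342 0.137
v 1.151 2.962 -1.521
v 0.853 2.966 0.173
v 0.749 2.969 -1.592
v 0.451 2.973 0.102
v 0.42 2.735 -1.649
v 0.122 2.739 0.045
v 0.289 2.35 -1.671
v -0.009 2.353 0.023
v 0.406 1.96 -1.65
v 0.109 1.963 0.044
v 0.727 1.714 -1.593
v 0.429 1.718 0.101
v 1.129 1.707 -1.522
v 0.831 1.711 0.172
v 1.458 1.941 -1.465
v 1.16 1.945 0.229
v 1.589 2.327 -1.443
v 1.291 2.33 0.251
v -2.119 -3.426 -1.664
v -1.821 -3.935 -1.651
v -1.921 -3.274 -0.276
v -1.632 -3.758 -1.697
v -1.54 -3.515 -1.737
v -1.563 -3.255 -1.762
v -1.695 -3.028 -1.768
v -1.912 -2.88 -1.753
v -2.169 -2.84 -1.72
v -2.417 -2.917 -1.677
v -2.605 -3.093 -1.631
v -2.697 -3.336 -1.591
v -2.675 -3.597 -1.566
v -2.542 -3.823 -1.56
v -2.326 -3.971 -1.575
v -2.068 -4.011 -1.607
v 3.687 2.113 -3.244
v 4.07 1.502 -3.979
v 3.973 0.747 -1.956
v 4.49 1.769 -3.788
v 4.695 2.129 -3.452
v 4.63 2.484 -3.061
v 4.312 2.74 -2.718
v 3.826 2.829 -2.516
v 3.303 2.725 -2.51
v 2.883 2.458 -2.7
v 2.678 2.098 -3.036
v 2.743 1.743 -3.428
v 3.061 1.486 -3.77
v 3.547 1.398 -3.972
v -1.856 3.412 -1.685
v -1.219 3.68 -1.521
v -2.604 4.268 -0.175
v -1.458 3.986 -1.813
v -1.883 4.023 -2.045
v -2.295 3.775 -2.108
v -2.502 3.356 -1.974
v -2.406 2.964 -1.704
v -2.053 2.781 -1.425
v -1.608 2.893 -1.268
v -1.278 3.248 -1.305
f 2 1 5
f 2 5 3
f 3 5 6
f 3 6 4
f 5 1 7
f 5 7 6
f 6 7 8
f 6 8 4
f 7 1 9
f 7 9 8
f 8 9 10
f 8 10 4
f 9 1 11
f 9 11 10
f 10 11 12
f 10 12 4
f 11 1 13
f 11 13 12
f 12 13 14
f 12 14 4
f 13 1 15
f 13 15 14
f 14 15 16
f 14 16 4
f 15 1 17
f 15 17 16
f 16 17 18
f 16 18 4
f 17 1 19
f 17 19 18
f 18 19 20
f 18 20 4
f 19 1 21
f 19 21 20
f 20 21 22
f 20 22 4
f 21 1 23
f 21 23 22
f 22 23 24
f 22 24 4
f 23 1 25
f 23 25 24
f 24 25 26
f 24 26 4
f 25 1 27
f 25 27 26
f 26 27 28
f 26 28 4
f 27 1 29
f 27 29 28
f 28 29 30
f 28 30 4
f 29 1 31
f 29 31 30
f 30 31 32
f 30 32 4
f 31 1 33
f 31 33 32
f 32 33 34
f 32 34 4
f 33 1 2
f 33 2 34
f 34 2 3
f 34 3 4
f 36 35 39
f 36 39 37
f 37 39 40
f 37 40 38
f 39 35 41
f 39 41 40
f 40 41 42
f 40 42 38
f 41 35 43
f 41 43 42
f 42 43 44
f 42 44 38
f 43 35 45
f 43 45 44
f 44 45 46
f 44 46 38
f 45 35 47
f 45 47 46
f 46 47 48
f 46 48 38
f 47 35 49
f 47 49 48
f 48 49 50
f 48 50 38
f 49 35 51
f 49 51 50
f 50 51 52
f 50 52 38
f 51 35 53
f 51 53 52
f 52 53 54
f 52 54 38
f 53 35 55
f 53 55 54
f 54 55 56
f 54 56 38
f 55 35 36
f 55 36 56
f 56 36 37
f 56 37 38
f 58 57 60
f 58 60 59
f 60 57 61
f 60 61 59
f 61 57 62
f 61 62 59
f 62 57 63
f 62 63 59
f 63 57 64
f 63 64 59
f 64 57 65
f 64 65 59
f 65 57 66
f 65 66 59
f 66 57 67
f 66 67 59
f 67 57 68
f 67 68 59
f 68 57 69
f 68 69 59
f 69 57 70
f 69 70 59
f 70 57 71
f 70 71 59
f 71 57 72
f 71 72 59
f 72 57 58
f 72 58 59
f 74 73 76
f 74 76 75
f 76 73 77
f 76 77 75
f 77 73 78
f 77 78 75
f 78 73 79
f 78 79 75
f 79 73 80
f 79 80 75
f 80 73 81
f 80 81 75
f 81 73 82
f 81 82 75
f 82 73 83
f 82 83 75
f 83 73 84
f 83 84 75
f 84 73 85
f 84 85 75
f 85 73 86
f 85 86 75
f 86 73 74
f 86 74 75
f 88 87 90
f 88 90 89
f 90 87 91
f 90 91 89
f 91 87 92
f 91 92 89
f 92 87 93
f 92 93 89
f 93 87 94
f 93 94 89
f 94 87 95
f 94 95 89
f 95 87 96
f 95 96 89
f 96 87 97
f 96 97 89
f 97 87 88
f 97 88 89



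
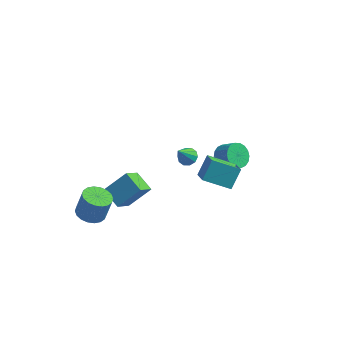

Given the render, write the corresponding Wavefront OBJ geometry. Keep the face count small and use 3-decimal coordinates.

v -2.742 -3.44 -1.874
v -1.916 -3.489 -2.068
v -1.572 -3.249 -0.659
v -2.398 -3.2 -0.466
v -1.991 -3.121 -2.113
v -1.647 -2.881 -0.704
v -2.215 -2.816 -2.11
v -1.871 -2.576 -0.701
v -2.544 -2.635 -2.06
v -2.199 -2.395 -0.652
v -2.911 -2.613 -1.974
v -2.567 -2.373 -0.565
v -3.246 -2.755 -1.868
v -2.901 -2.515 -0.459
v -3.48 -3.033 -1.763
v -3.136 -2.793 -0.355
v -3.568 -3.391 -1.681
v -3.224 -3.151 -0.272
v -3.493 -3.759 -1.636
v -3.149 -3.519 -0.227
v -3.269 -4.064 -1.639
v -2.925 -3.824 -0.23
v -2.941 -4.245 -1.688
v -2.596 -4.005 -0.28
v -2.573 -4.267 -1.775
v -2.229 -4.027 -0.366
v -2.239 -4.125 -1.881
v -1.894 -3.885 -0.472
v -2.004 -3.847 -1.985
v -1.66 -3.607 -0.577
v -0.007 4.219 -3.452
v 0.54 3.953 -3.504
v -0.293 3.381 -2.168
v 0.58 4.263 -3.292
v 0.397 4.556 -3.142
v 0.059 4.72 -3.11
v -0.304 4.693 -3.209
v -0.553 4.485 -3.4
v -0.594 4.176 -3.611
v -0.41 3.883 -3.762
v -0.072 3.718 -3.794
v 0.29 3.745 -3.695
v 2.611 2.958 -1.284
v 3.1 2.804 -1.912
v 3.917 2.589 -1.224
v 3.429 2.742 -0.596
v 3.147 3.158 -1.858
v 3.964 2.942 -1.17
v 3.088 3.471 -1.69
v 3.906 3.256 -1.002
v 2.935 3.683 -1.442
v 3.753 3.468 -0.754
v 2.718 3.751 -1.162
v 3.535 3.536 -0.474
v 2.479 3.662 -0.907
v 3.297 3.447 -0.219
v 2.267 3.434 -0.726
v 3.085 3.218 -0.038
v 2.123 3.111 -0.656
v 2.94 2.896 0.032
v 2.076 2.758 -0.71
v 2.893 2.542 -0.022
v 2.134 2.444 -0.878
v 2.952 2.229 -0.19
v 2.287 2.232 -1.126
v 3.105 2.017 -0.438
v 2.505 2.164 -1.406
v 3.322 1.949 -0.718
v 2.743 2.253 -1.661
v 3.561 2.038 -0.973
v 2.955 2.482 -1.842
v 3.773 2.266 -1.154
v 2.885 -2.41 2.666
v 3.428 -3.221 3.235
v 3.116 -1.58 3.627
v 3.659 -2.392 4.196
v 4.301 -1.968 1.944
v 4.844 -2.78 2.513
v 4.532 -1.139 2.905
v 5.075 -1.95 3.474
v -2.959 0.541 -3.903
v -3.141 -0.639 -2.823
v -1.943 1.373 -2.824
v -2.124 0.192 -1.744
v -1.896 -0.092 -4.416
v -2.077 -1.273 -3.336
v -0.879 0.739 -3.337
v -1.061 -0.441 -2.257
f 2 1 5
f 2 5 3
f 3 5 6
f 3 6 4
f 5 1 7
f 5 7 6
f 6 7 8
f 6 8 4
f 7 1 9
f 7 9 8
f 8 9 10
f 8 10 4
f 9 1 11
f 9 11 10
f 10 11 12
f 10 12 4
f 11 1 13
f 11 13 12
f 12 13 14
f 12 14 4
f 13 1 15
f 13 15 14
f 14 15 16
f 14 16 4
f 15 1 17
f 15 17 16
f 16 17 18
f 16 18 4
f 17 1 19
f 17 19 18
f 18 19 20
f 18 20 4
f 19 1 21
f 19 21 20
f 20 21 22
f 20 22 4
f 21 1 23
f 21 23 22
f 22 23 24
f 22 24 4
f 23 1 25
f 23 25 24
f 24 25 26
f 24 26 4
f 25 1 27
f 25 27 26
f 26 27 28
f 26 28 4
f 27 1 29
f 27 29 28
f 28 29 30
f 28 30 4
f 29 1 2
f 29 2 30
f 30 2 3
f 30 3 4
f 32 31 34
f 32 34 33
f 34 31 35
f 34 35 33
f 35 31 36
f 35 36 33
f 36 31 37
f 36 37 33
f 37 31 38
f 37 38 33
f 38 31 39
f 38 39 33
f 39 31 40
f 39 40 33
f 40 31 41
f 40 41 33
f 41 31 42
f 41 42 33
f 42 31 32
f 42 32 33
f 44 43 47
f 44 47 45
f 45 47 48
f 45 48 46
f 47 43 49
f 47 49 48
f 48 49 50
f 48 50 46
f 49 43 51
f 49 51 50
f 50 51 52
f 50 52 46
f 51 43 53
f 51 53 52
f 52 53 54
f 52 54 46
f 53 43 55
f 53 55 54
f 54 55 56
f 54 56 46
f 55 43 57
f 55 57 56
f 56 57 58
f 56 58 46
f 57 43 59
f 57 59 58
f 58 59 60
f 58 60 46
f 59 43 61
f 59 61 60
f 60 61 62
f 60 62 46
f 61 43 63
f 61 63 62
f 62 63 64
f 62 64 46
f 63 43 65
f 63 65 64
f 64 65 66
f 64 66 46
f 65 43 67
f 65 67 66
f 66 67 68
f 66 68 46
f 67 43 69
f 67 69 68
f 68 69 70
f 68 70 46
f 69 43 71
f 69 71 70
f 70 71 72
f 70 72 46
f 71 43 44
f 71 44 72
f 72 44 45
f 72 45 46
f 74 76 73
f 77 74 73
f 73 76 75
f 75 77 73
f 74 80 76
f 78 74 77
f 78 80 74
f 76 80 75
f 79 77 75
f 75 80 79
f 79 78 77
f 80 78 79
f 82 84 81
f 85 82 81
f 81 84 83
f 83 85 81
f 82 88 84
f 86 82 85
f 86 88 82
f 84 88 83
f 87 85 83
f 83 88 87
f 87 86 85
f 88 86 87



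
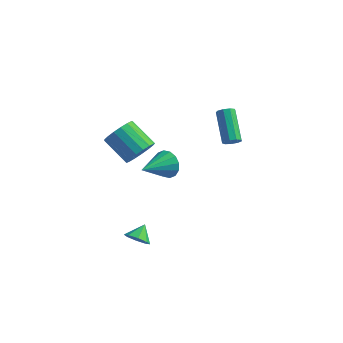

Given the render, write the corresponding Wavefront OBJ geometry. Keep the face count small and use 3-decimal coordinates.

v 1.173 -2.237 -2.988
v 1.451 -2.643 -2.449
v 1.207 -1.423 -2.392
v 1.847 -2.421 -2.775
v 1.848 -2.091 -3.226
v 1.454 -1.847 -3.537
v 0.895 -1.831 -3.527
v 0.5 -2.053 -3.201
v 0.498 -2.383 -2.75
v 0.892 -2.628 -2.439
v 1.06 -1.518 3.364
v 1.576 -1.542 4.138
v 0.136 -1.206 5.109
v -0.38 -1.182 4.336
v 1.592 -1.115 4.012
v 0.151 -0.779 4.984
v 1.485 -0.781 3.739
v 0.044 -0.444 4.71
v 1.281 -0.615 3.379
v -0.159 -0.279 4.351
v 1.027 -0.656 3.016
v -0.414 -0.32 3.988
v 0.78 -0.895 2.733
v -0.66 -0.559 3.705
v 0.598 -1.277 2.594
v -0.843 -0.94 3.566
v 0.521 -1.714 2.632
v -0.92 -1.377 3.604
v 0.568 -2.106 2.838
v -0.873 -1.769 3.809
v 0.728 -2.363 3.164
v -0.713 -2.027 4.135
v 0.964 -2.427 3.536
v -0.477 -2.091 4.507
v 1.222 -2.283 3.868
v -0.219 -1.946 4.84
v 1.443 -1.963 4.086
v 0.002 -1.627 5.057
v 0.045 3.277 -1.445
v 0.539 3.378 -0.687
v -0.525 1.503 -0.835
v 0.115 3.551 -0.58
v -0.329 3.651 -0.704
v -0.672 3.651 -1.027
v -0.823 3.55 -1.461
v -0.742 3.376 -1.891
v -0.45 3.176 -2.202
v -0.025 3.002 -2.309
v 0.418 2.903 -2.185
v 0.762 2.903 -1.862
v 0.913 3.004 -1.428
v 0.831 3.178 -0.998
v 4.137 2.71 2.319
v 4.518 3.059 2.263
v 3.525 4.339 3.486
v 3.143 3.99 3.541
v 4.271 3.107 2.012
v 3.278 4.388 3.234
v 3.961 2.97 1.904
v 2.968 4.25 3.127
v 3.734 2.711 1.99
v 2.74 3.991 3.213
v 3.694 2.451 2.23
v 2.701 3.731 3.453
v 3.862 2.313 2.511
v 2.869 3.593 3.734
v 4.158 2.36 2.703
v 3.165 3.64 3.925
v 4.444 2.571 2.714
v 3.451 3.851 3.937
v 4.587 2.847 2.54
v 3.593 4.127 3.763
f 2 1 4
f 2 4 3
f 4 1 5
f 4 5 3
f 5 1 6
f 5 6 3
f 6 1 7
f 6 7 3
f 7 1 8
f 7 8 3
f 8 1 9
f 8 9 3
f 9 1 10
f 9 10 3
f 10 1 2
f 10 2 3
f 12 11 15
f 12 15 13
f 13 15 16
f 13 16 14
f 15 11 17
f 15 17 16
f 16 17 18
f 16 18 14
f 17 11 19
f 17 19 18
f 18 19 20
f 18 20 14
f 19 11 21
f 19 21 20
f 20 21 22
f 20 22 14
f 21 11 23
f 21 23 22
f 22 23 24
f 22 24 14
f 23 11 25
f 23 25 24
f 24 25 26
f 24 26 14
f 25 11 27
f 25 27 26
f 26 27 28
f 26 28 14
f 27 11 29
f 27 29 28
f 28 29 30
f 28 30 14
f 29 11 31
f 29 31 30
f 30 31 32
f 30 32 14
f 31 11 33
f 31 33 32
f 32 33 34
f 32 34 14
f 33 11 35
f 33 35 34
f 34 35 36
f 34 36 14
f 35 11 37
f 35 37 36
f 36 37 38
f 36 38 14
f 37 11 12
f 37 12 38
f 38 12 13
f 38 13 14
f 40 39 42
f 40 42 41
f 42 39 43
f 42 43 41
f 43 39 44
f 43 44 41
f 44 39 45
f 44 45 41
f 45 39 46
f 45 46 41
f 46 39 47
f 46 47 41
f 47 39 48
f 47 48 41
f 48 39 49
f 48 49 41
f 49 39 50
f 49 50 41
f 50 39 51
f 50 51 41
f 51 39 52
f 51 52 41
f 52 39 40
f 52 40 41
f 54 53 57
f 54 57 55
f 55 57 58
f 55 58 56
f 57 53 59
f 57 59 58
f 58 59 60
f 58 60 56
f 59 53 61
f 59 61 60
f 60 61 62
f 60 62 56
f 61 53 63
f 61 63 62
f 62 63 64
f 62 64 56
f 63 53 65
f 63 65 64
f 64 65 66
f 64 66 56
f 65 53 67
f 65 67 66
f 66 67 68
f 66 68 56
f 67 53 69
f 67 69 68
f 68 69 70
f 68 70 56
f 69 53 71
f 69 71 70
f 70 71 72
f 70 72 56
f 71 53 54
f 71 54 72
f 72 54 55
f 72 55 56



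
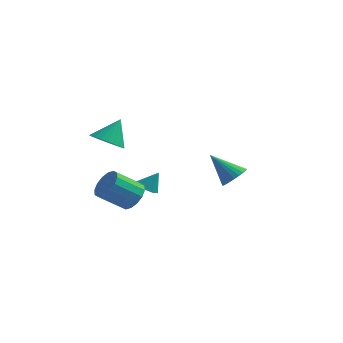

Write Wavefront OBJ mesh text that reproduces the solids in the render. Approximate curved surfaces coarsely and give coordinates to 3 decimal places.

v -1.82 0.213 -3.211
v -1.157 0.096 -2.599
v -2.276 -0.709 -1.538
v -2.94 -0.593 -2.149
v -1.351 0.511 -2.49
v -2.471 -0.294 -1.429
v -1.672 0.846 -2.574
v -2.791 0.04 -1.513
v -2.032 1.011 -2.828
v -3.152 0.206 -1.767
v -2.336 0.962 -3.185
v -3.455 0.157 -2.124
v -2.501 0.713 -3.549
v -3.62 -0.092 -2.488
v -2.484 0.329 -3.822
v -3.603 -0.476 -2.761
v -2.289 -0.086 -3.931
v -3.409 -0.891 -2.87
v -1.969 -0.42 -3.847
v -3.088 -1.226 -2.786
v -1.608 -0.586 -3.593
v -2.728 -1.391 -2.532
v -1.305 -0.537 -3.236
v -2.424 -1.342 -2.175
v -1.14 -0.288 -2.872
v -2.259 -1.093 -1.811
v -2.956 -0.363 0.654
v -2.105 -0.783 0.672
v -2.564 0.483 1.906
v -2.037 -0.492 0.453
v -2.109 -0.18 0.265
v -2.31 0.103 0.137
v -2.61 0.316 0.087
v -2.962 0.425 0.124
v -3.313 0.415 0.241
v -3.61 0.286 0.422
v -3.808 0.058 0.637
v -3.876 -0.233 0.856
v -3.804 -0.545 1.043
v -3.603 -0.828 1.172
v -3.303 -1.041 1.222
v -2.951 -1.151 1.185
v -2.599 -1.14 1.068
v -2.302 -1.011 0.887
v -1.985 2.433 -3.621
v -1.548 2.808 -3.983
v -1.475 2.767 -2.659
v -1.922 3.061 -3.873
v -2.326 3.021 -3.645
v -2.57 2.705 -3.406
v -2.54 2.262 -3.268
v -2.251 1.899 -3.295
v -1.838 1.785 -3.475
v -1.493 1.975 -3.723
v -1.379 2.379 -3.924
v 3.797 -0.769 -0.428
v 4.169 -0.193 -0.076
v 2.523 -0.711 0.828
v 3.991 -0.041 -0.264
v 3.783 -0 -0.477
v 3.577 -0.076 -0.683
v 3.405 -0.258 -0.849
v 3.293 -0.517 -0.952
v 3.257 -0.814 -0.974
v 3.304 -1.105 -0.914
v 3.426 -1.344 -0.779
v 3.604 -1.496 -0.591
v 3.812 -1.537 -0.378
v 4.017 -1.461 -0.173
v 4.19 -1.28 -0.006
v 4.302 -1.021 0.096
v 4.338 -0.723 0.119
v 4.291 -0.433 0.058
f 2 1 5
f 2 5 3
f 3 5 6
f 3 6 4
f 5 1 7
f 5 7 6
f 6 7 8
f 6 8 4
f 7 1 9
f 7 9 8
f 8 9 10
f 8 10 4
f 9 1 11
f 9 11 10
f 10 11 12
f 10 12 4
f 11 1 13
f 11 13 12
f 12 13 14
f 12 14 4
f 13 1 15
f 13 15 14
f 14 15 16
f 14 16 4
f 15 1 17
f 15 17 16
f 16 17 18
f 16 18 4
f 17 1 19
f 17 19 18
f 18 19 20
f 18 20 4
f 19 1 21
f 19 21 20
f 20 21 22
f 20 22 4
f 21 1 23
f 21 23 22
f 22 23 24
f 22 24 4
f 23 1 25
f 23 25 24
f 24 25 26
f 24 26 4
f 25 1 2
f 25 2 26
f 26 2 3
f 26 3 4
f 28 27 30
f 28 30 29
f 30 27 31
f 30 31 29
f 31 27 32
f 31 32 29
f 32 27 33
f 32 33 29
f 33 27 34
f 33 34 29
f 34 27 35
f 34 35 29
f 35 27 36
f 35 36 29
f 36 27 37
f 36 37 29
f 37 27 38
f 37 38 29
f 38 27 39
f 38 39 29
f 39 27 40
f 39 40 29
f 40 27 41
f 40 41 29
f 41 27 42
f 41 42 29
f 42 27 43
f 42 43 29
f 43 27 44
f 43 44 29
f 44 27 28
f 44 28 29
f 46 45 48
f 46 48 47
f 48 45 49
f 48 49 47
f 49 45 50
f 49 50 47
f 50 45 51
f 50 51 47
f 51 45 52
f 51 52 47
f 52 45 53
f 52 53 47
f 53 45 54
f 53 54 47
f 54 45 55
f 54 55 47
f 55 45 46
f 55 46 47
f 57 56 59
f 57 59 58
f 59 56 60
f 59 60 58
f 60 56 61
f 60 61 58
f 61 56 62
f 61 62 58
f 62 56 63
f 62 63 58
f 63 56 64
f 63 64 58
f 64 56 65
f 64 65 58
f 65 56 66
f 65 66 58
f 66 56 67
f 66 67 58
f 67 56 68
f 67 68 58
f 68 56 69
f 68 69 58
f 69 56 70
f 69 70 58
f 70 56 71
f 70 71 58
f 71 56 72
f 71 72 58
f 72 56 73
f 72 73 58
f 73 56 57
f 73 57 58



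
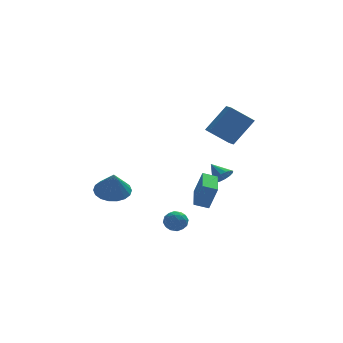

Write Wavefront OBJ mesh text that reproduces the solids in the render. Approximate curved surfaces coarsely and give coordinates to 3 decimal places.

v -3.781 0.47 -1.586
v -3.218 -0.388 -1.954
v -3.799 -0.19 -0.074
v -2.869 -0.081 -1.816
v -2.701 0.335 -1.633
v -2.746 0.778 -1.44
v -2.997 1.16 -1.276
v -3.403 1.405 -1.174
v -3.884 1.465 -1.154
v -4.344 1.328 -1.219
v -4.694 1.02 -1.357
v -4.862 0.604 -1.54
v -4.817 0.161 -1.732
v -4.566 -0.221 -1.896
v -4.16 -0.466 -1.998
v -3.679 -0.525 -2.019
v 0.706 -0.436 -2.721
v 1.176 -0.607 -1.212
v 1.146 1.636 -2.622
v 1.616 1.464 -1.113
v 1.564 -0.604 -3.007
v 2.034 -0.776 -1.498
v 2.004 1.467 -2.908
v 2.474 1.296 -1.399
v 1.986 1.302 2.271
v 3.324 1.774 3.873
v 1.982 2.522 1.915
v 3.32 2.993 3.517
v 3.32 1.007 1.243
v 4.658 1.478 2.845
v 3.316 2.226 0.887
v 4.654 2.698 2.489
v -1.1 -1.154 -3.291
v -0.4 -0.909 -3.442
v -0.7 -2.311 -3.318
v -0 -2.066 -3.469
v -0.306 -1.941 -2.789
v -0.553 -1.225 -2.771
v -0.547 -1.995 -3.989
v -0.794 -1.279 -3.971
v -0.058 -1.428 -3.873
v 0.091 -1.395 -3.131
v -1.191 -1.825 -3.629
v -1.042 -1.792 -2.887
v -0.785 -0.93 -3.364
v -0.315 -2.29 -3.396
v -0.495 -2.217 -2.996
v -0.084 -2.072 -3.085
v -0.875 -1.116 -2.97
v -0.464 -0.972 -3.059
v -0.409 -1.578 -2.675
v -0.636 -2.248 -3.701
v -0.225 -2.104 -3.79
v -1.016 -1.148 -3.675
v -0.605 -1.003 -3.764
v -0.691 -1.642 -4.085
v -0.172 -1.091 -3.706
v 0.063 -1.771 -3.722
v -0.259 -1.729 -4.028
v -0.404 -1.309 -4.017
v -0.085 -1.071 -3.27
v 0.15 -1.752 -3.286
v -0.03 -1.678 -2.886
v -0.176 -1.257 -2.876
v 0.116 -1.377 -3.524
v -1.25 -1.468 -3.474
v -1.015 -2.149 -3.49
v -0.924 -1.963 -3.884
v -1.07 -1.542 -3.874
v -1.163 -1.449 -3.038
v -0.928 -2.129 -3.054
v -0.696 -1.911 -2.743
v -0.841 -1.491 -2.732
v -1.216 -1.843 -3.236
v 3.092 2.668 -2.054
v 3.498 2.435 -1.481
v 2.548 3.512 -1.326
v 3.707 2.711 -1.645
v 3.751 2.976 -1.918
v 3.619 3.158 -2.228
v 3.345 3.209 -2.491
v 3.004 3.115 -2.637
v 2.686 2.901 -2.627
v 2.477 2.625 -2.463
v 2.433 2.361 -2.19
v 2.565 2.178 -1.88
v 2.839 2.128 -1.617
v 3.18 2.222 -1.471
f 2 1 4
f 2 4 3
f 4 1 5
f 4 5 3
f 5 1 6
f 5 6 3
f 6 1 7
f 6 7 3
f 7 1 8
f 7 8 3
f 8 1 9
f 8 9 3
f 9 1 10
f 9 10 3
f 10 1 11
f 10 11 3
f 11 1 12
f 11 12 3
f 12 1 13
f 12 13 3
f 13 1 14
f 13 14 3
f 14 1 15
f 14 15 3
f 15 1 16
f 15 16 3
f 16 1 2
f 16 2 3
f 18 20 17
f 21 18 17
f 17 20 19
f 19 21 17
f 18 24 20
f 22 18 21
f 22 24 18
f 20 24 19
f 23 21 19
f 19 24 23
f 23 22 21
f 24 22 23
f 26 28 25
f 29 26 25
f 25 28 27
f 27 29 25
f 26 32 28
f 30 26 29
f 30 32 26
f 28 32 27
f 31 29 27
f 27 32 31
f 31 30 29
f 32 30 31
f 33 70 49
f 70 44 73
f 49 73 38
f 70 73 49
f 33 49 45
f 49 38 50
f 45 50 34
f 49 50 45
f 33 45 54
f 45 34 55
f 54 55 40
f 45 55 54
f 33 54 66
f 54 40 69
f 66 69 43
f 54 69 66
f 33 66 70
f 66 43 74
f 70 74 44
f 66 74 70
f 34 50 61
f 50 38 64
f 61 64 42
f 50 64 61
f 38 73 51
f 73 44 72
f 51 72 37
f 73 72 51
f 44 74 71
f 74 43 67
f 71 67 35
f 74 67 71
f 43 69 68
f 69 40 56
f 68 56 39
f 69 56 68
f 40 55 60
f 55 34 57
f 60 57 41
f 55 57 60
f 36 62 48
f 62 42 63
f 48 63 37
f 62 63 48
f 36 48 46
f 48 37 47
f 46 47 35
f 48 47 46
f 36 46 53
f 46 35 52
f 53 52 39
f 46 52 53
f 36 53 58
f 53 39 59
f 58 59 41
f 53 59 58
f 36 58 62
f 58 41 65
f 62 65 42
f 58 65 62
f 37 63 51
f 63 42 64
f 51 64 38
f 63 64 51
f 35 47 71
f 47 37 72
f 71 72 44
f 47 72 71
f 39 52 68
f 52 35 67
f 68 67 43
f 52 67 68
f 41 59 60
f 59 39 56
f 60 56 40
f 59 56 60
f 42 65 61
f 65 41 57
f 61 57 34
f 65 57 61
f 76 75 78
f 76 78 77
f 78 75 79
f 78 79 77
f 79 75 80
f 79 80 77
f 80 75 81
f 80 81 77
f 81 75 82
f 81 82 77
f 82 75 83
f 82 83 77
f 83 75 84
f 83 84 77
f 84 75 85
f 84 85 77
f 85 75 86
f 85 86 77
f 86 75 87
f 86 87 77
f 87 75 88
f 87 88 77
f 88 75 76
f 88 76 77



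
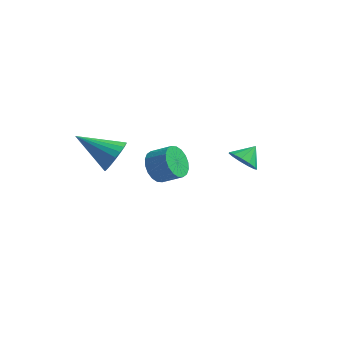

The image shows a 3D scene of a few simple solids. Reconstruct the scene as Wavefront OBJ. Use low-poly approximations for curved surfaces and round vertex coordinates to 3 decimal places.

v 3.604 1.135 0.881
v 4.051 0.608 1.242
v 3.996 1.865 1.459
v 4.284 0.755 0.899
v 4.301 1.022 0.551
v 4.096 1.325 0.307
v 3.735 1.568 0.246
v 3.333 1.674 0.386
v 3.016 1.609 0.683
v 2.886 1.393 1.044
v 2.983 1.096 1.352
v 3.278 0.811 1.511
v 3.676 0.629 1.47
v -1.26 3.613 -2.596
v -0.813 3.977 -3.313
v 0.207 3.971 -2.681
v -0.24 3.607 -1.964
v -0.939 4.307 -3.107
v 0.08 4.302 -2.475
v -1.129 4.5 -2.8
v -0.109 4.495 -2.168
v -1.345 4.517 -2.452
v -0.325 4.512 -1.82
v -1.543 4.355 -2.133
v -0.523 4.35 -1.501
v -1.686 4.046 -1.906
v -0.666 4.041 -1.273
v -1.744 3.651 -1.815
v -0.724 3.646 -1.183
v -1.707 3.249 -1.879
v -0.687 3.243 -1.247
v -1.58 2.918 -2.085
v -0.561 2.913 -1.453
v -1.391 2.725 -2.392
v -0.371 2.72 -1.76
v -1.175 2.708 -2.74
v -0.155 2.703 -2.108
v -0.977 2.87 -3.059
v 0.043 2.865 -2.427
v -0.834 3.179 -3.287
v 0.186 3.174 -2.654
v -0.776 3.574 -3.377
v 0.244 3.569 -2.745
v -1.399 -1.51 1.937
v -1.015 -1.179 2.668
v -3.241 -1.55 2.923
v -1.117 -0.871 2.489
v -1.268 -0.674 2.214
v -1.442 -0.622 1.892
v -1.609 -0.723 1.577
v -1.739 -0.96 1.325
v -1.81 -1.292 1.178
v -1.811 -1.662 1.162
v -1.74 -2.006 1.281
v -1.61 -2.263 1.512
v -1.444 -2.391 1.817
v -1.27 -2.366 2.143
v -1.118 -2.193 2.433
v -1.015 -1.902 2.637
v -0.978 -1.543 2.72
f 2 1 4
f 2 4 3
f 4 1 5
f 4 5 3
f 5 1 6
f 5 6 3
f 6 1 7
f 6 7 3
f 7 1 8
f 7 8 3
f 8 1 9
f 8 9 3
f 9 1 10
f 9 10 3
f 10 1 11
f 10 11 3
f 11 1 12
f 11 12 3
f 12 1 13
f 12 13 3
f 13 1 2
f 13 2 3
f 15 14 18
f 15 18 16
f 16 18 19
f 16 19 17
f 18 14 20
f 18 20 19
f 19 20 21
f 19 21 17
f 20 14 22
f 20 22 21
f 21 22 23
f 21 23 17
f 22 14 24
f 22 24 23
f 23 24 25
f 23 25 17
f 24 14 26
f 24 26 25
f 25 26 27
f 25 27 17
f 26 14 28
f 26 28 27
f 27 28 29
f 27 29 17
f 28 14 30
f 28 30 29
f 29 30 31
f 29 31 17
f 30 14 32
f 30 32 31
f 31 32 33
f 31 33 17
f 32 14 34
f 32 34 33
f 33 34 35
f 33 35 17
f 34 14 36
f 34 36 35
f 35 36 37
f 35 37 17
f 36 14 38
f 36 38 37
f 37 38 39
f 37 39 17
f 38 14 40
f 38 40 39
f 39 40 41
f 39 41 17
f 40 14 42
f 40 42 41
f 41 42 43
f 41 43 17
f 42 14 15
f 42 15 43
f 43 15 16
f 43 16 17
f 45 44 47
f 45 47 46
f 47 44 48
f 47 48 46
f 48 44 49
f 48 49 46
f 49 44 50
f 49 50 46
f 50 44 51
f 50 51 46
f 51 44 52
f 51 52 46
f 52 44 53
f 52 53 46
f 53 44 54
f 53 54 46
f 54 44 55
f 54 55 46
f 55 44 56
f 55 56 46
f 56 44 57
f 56 57 46
f 57 44 58
f 57 58 46
f 58 44 59
f 58 59 46
f 59 44 60
f 59 60 46
f 60 44 45
f 60 45 46

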